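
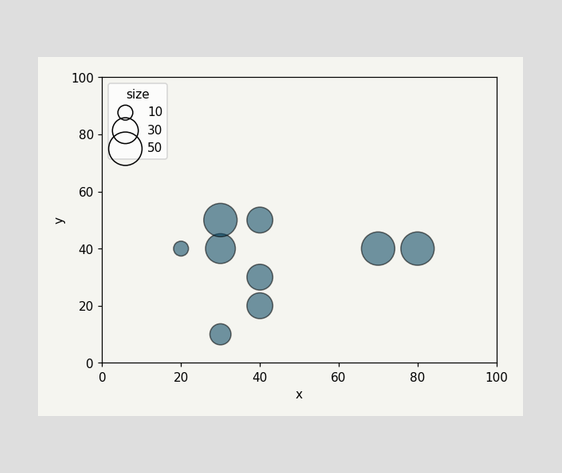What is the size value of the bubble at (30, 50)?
Matching the bubble at (30, 50) against the size legend gives 50.

50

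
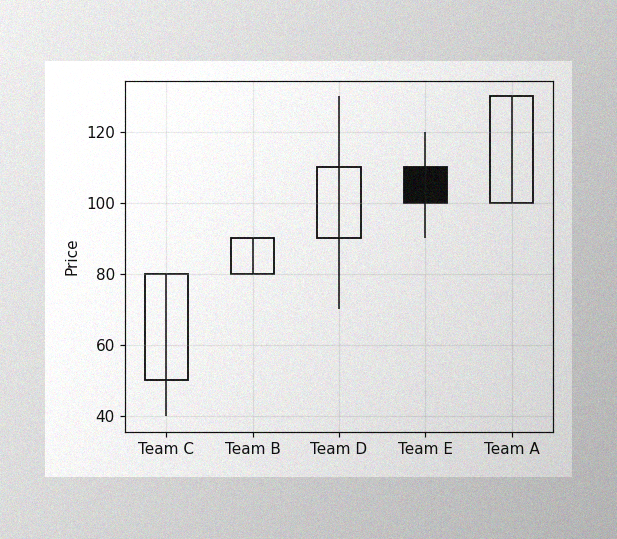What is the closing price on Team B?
The image has some photo noise and uneven lighting. The Team B candle closes at 90.

90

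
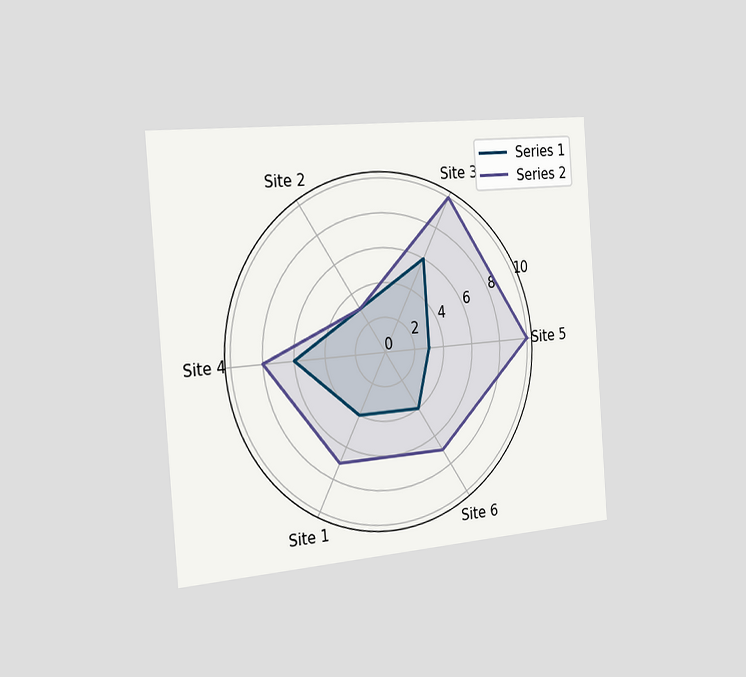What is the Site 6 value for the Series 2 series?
The chart is tilted about 4° counter-clockwise and viewed slightly from the left. On the Site 6 axis, Series 2 reaches 7.

7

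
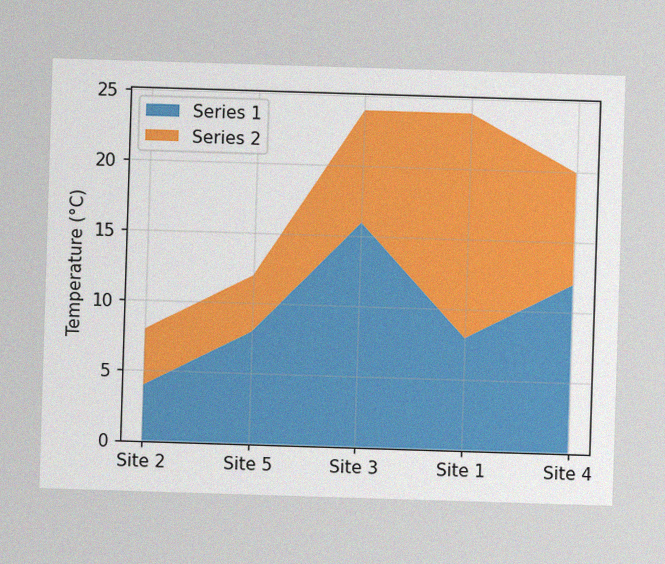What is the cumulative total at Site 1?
24°C

The image has some photo noise and uneven lighting. The stacked total at Site 1 reaches 24°C.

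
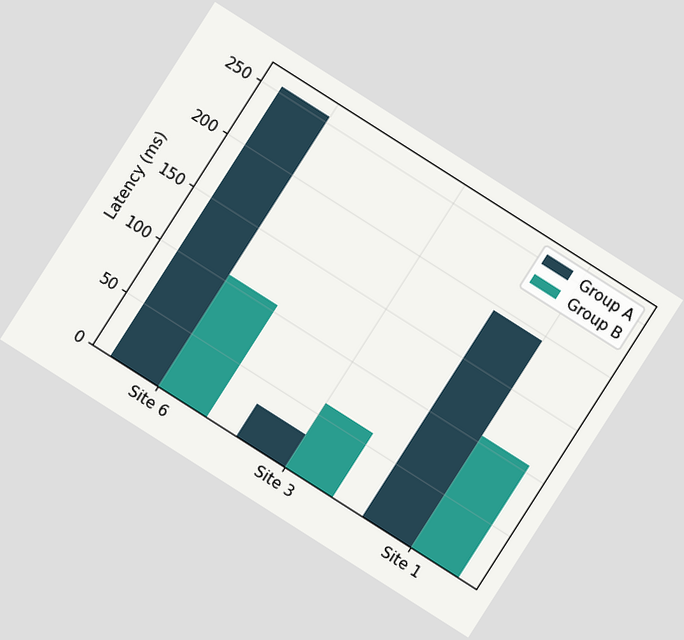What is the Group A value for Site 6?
255ms

The chart is tilted about 33° clockwise. The Group A bar at Site 6 reaches 255ms on the y-axis.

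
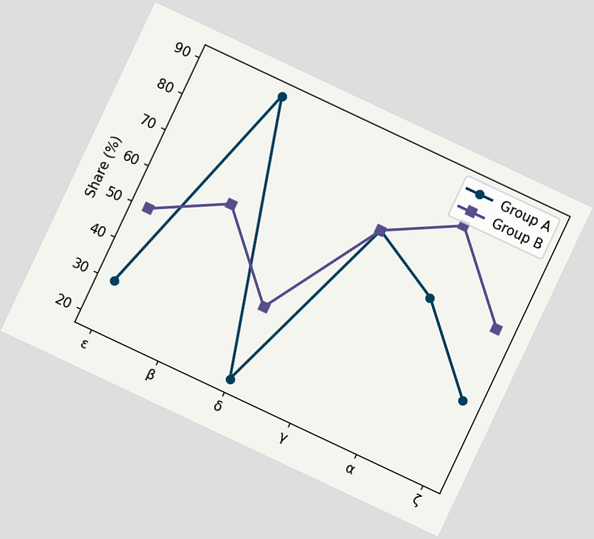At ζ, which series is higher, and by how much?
Group B, by 20%

The chart is tilted about 25° clockwise. At ζ, Group B sits above the other line by 20%.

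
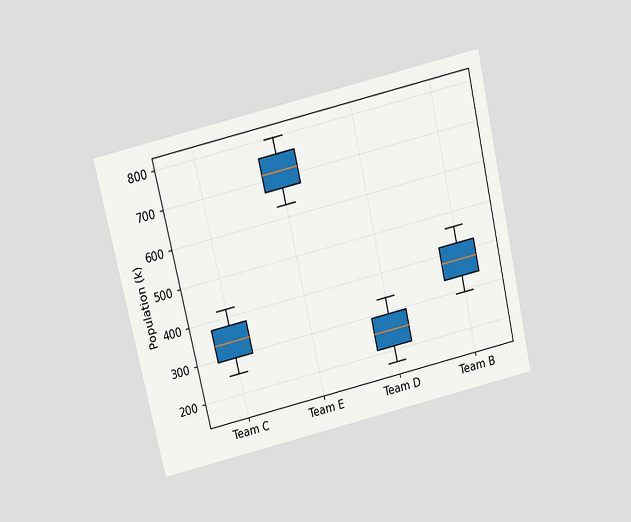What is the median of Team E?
The chart is tilted about 13° counter-clockwise and viewed slightly from above. The median line in the Team E box sits at 714k.

714k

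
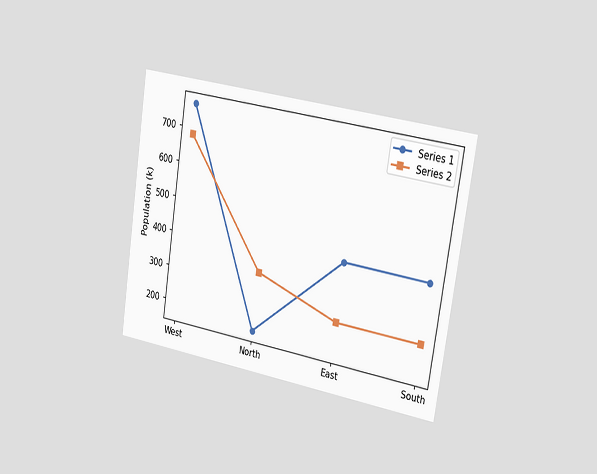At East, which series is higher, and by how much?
Series 1, by 170k

The chart is tilted about 9° clockwise and viewed slightly from the right. At East, Series 1 sits above the other line by 170k.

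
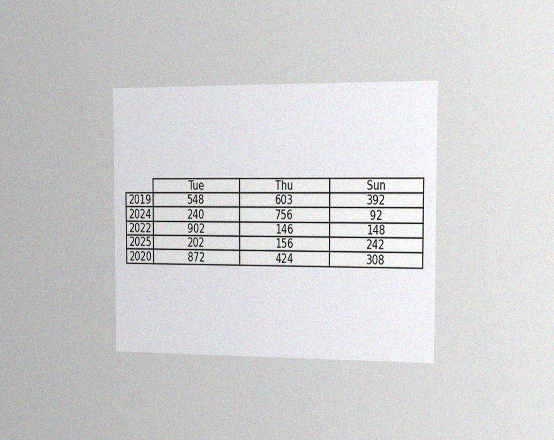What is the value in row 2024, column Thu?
The chart is viewed slightly from the right, with some photo noise. The (2024, Thu) cell reads 756.

756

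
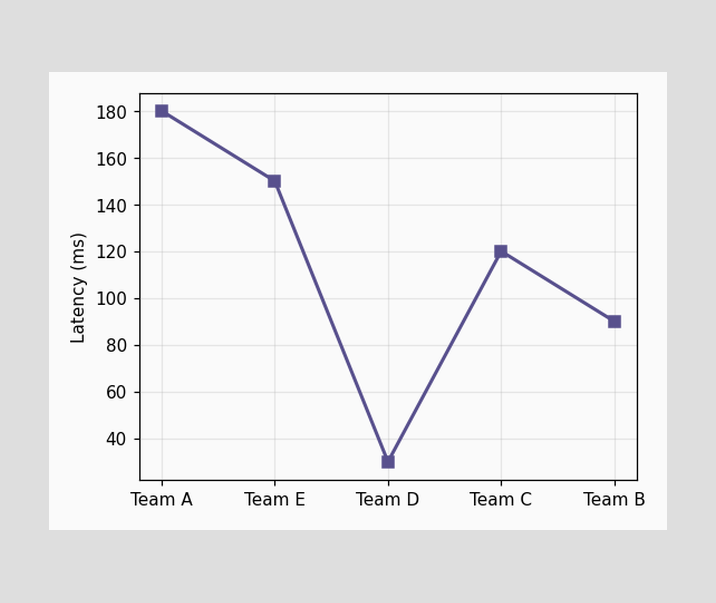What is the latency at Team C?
At Team C, the line is at 120ms.

120ms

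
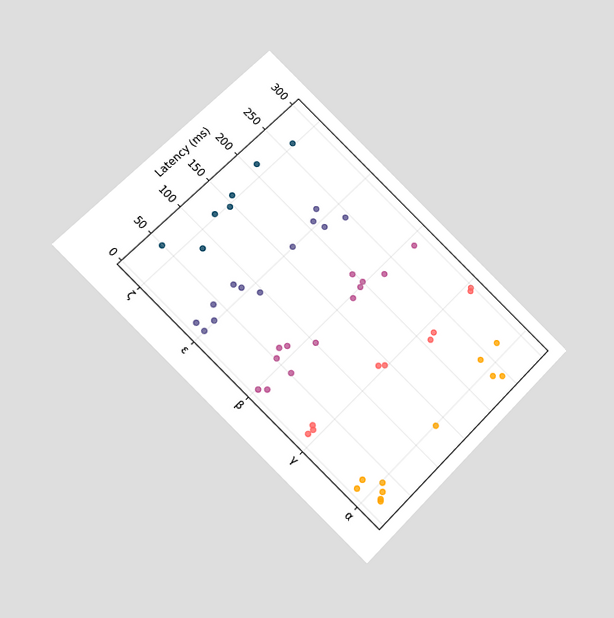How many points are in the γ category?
The chart is tilted about 45° clockwise and viewed at a slight angle. Counting the markers in the γ column gives 9.

9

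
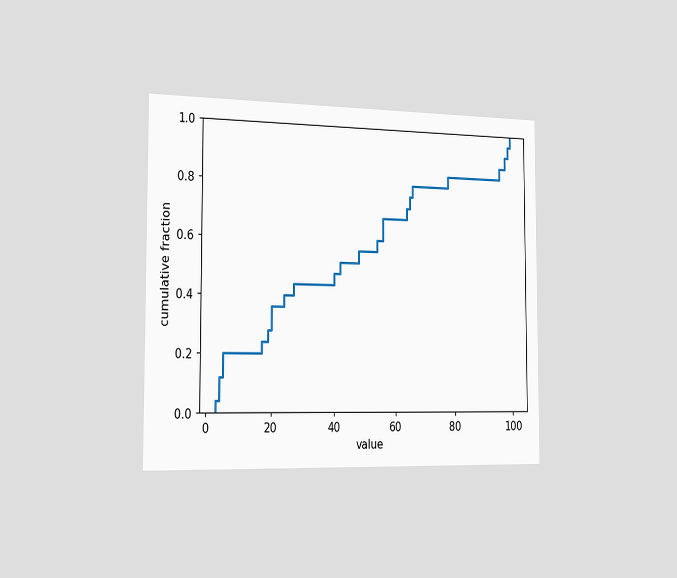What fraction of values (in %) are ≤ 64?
72%

The chart is viewed slightly from the left. At x=64 the ECDF step is at 72%.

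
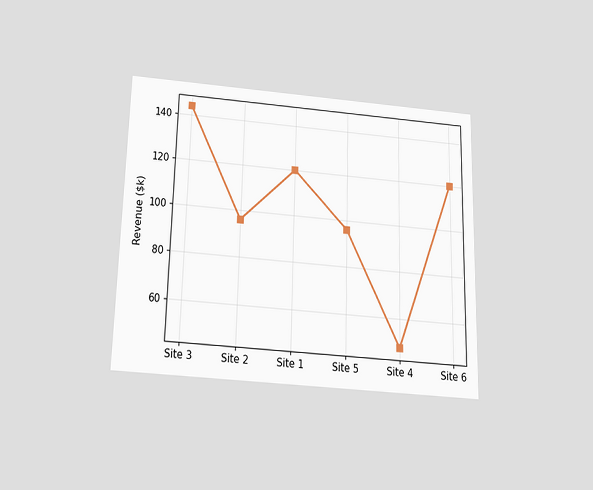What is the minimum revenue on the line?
The chart is viewed slightly from below. The lowest point is at Site 4, and reading across to the y-axis gives $48k.

$48k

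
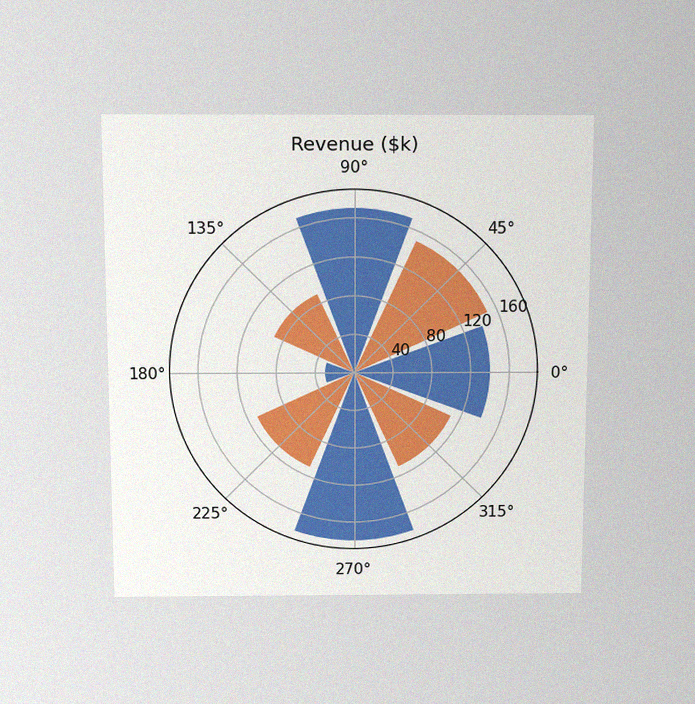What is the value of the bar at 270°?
$180k

The chart is viewed slightly from above, with some photo noise. The bar at 270° reaches $180k on the radial axis.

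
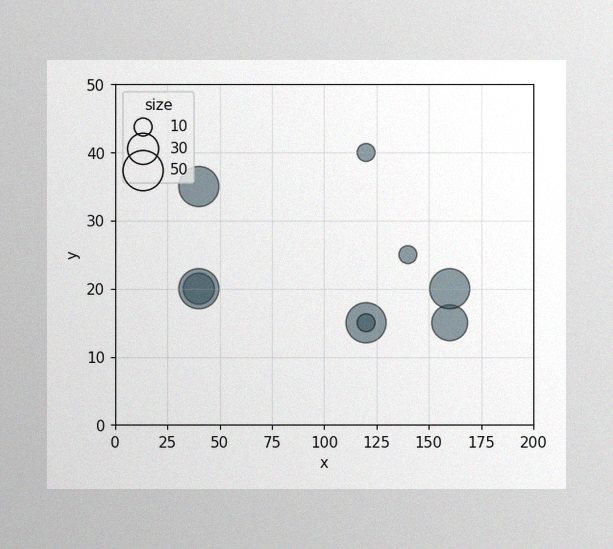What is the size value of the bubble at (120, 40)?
The image has some photo noise and uneven lighting. Matching the bubble at (120, 40) against the size legend gives 10.

10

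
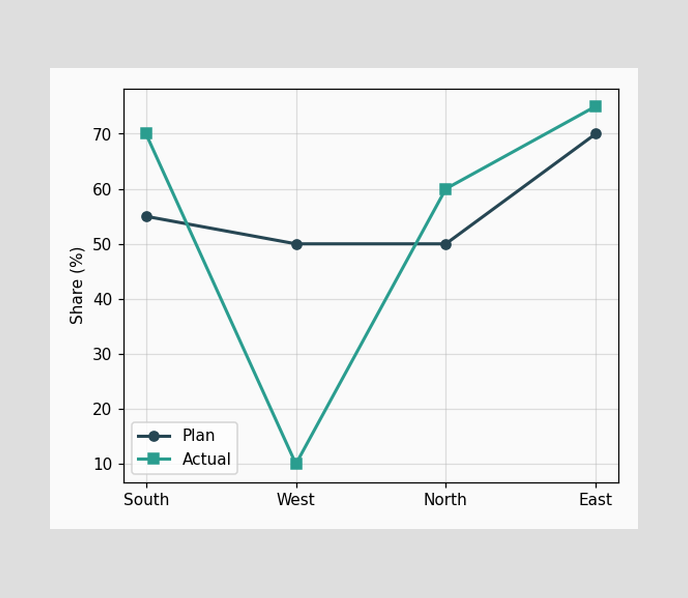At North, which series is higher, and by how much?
At North, Actual sits above the other line by 10%.

Actual, by 10%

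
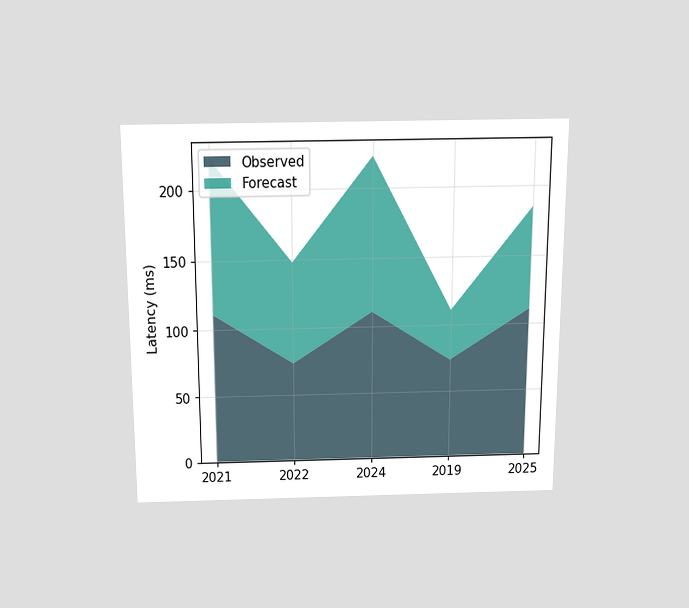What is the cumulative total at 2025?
185ms

The chart is viewed slightly from above. The stacked total at 2025 reaches 185ms.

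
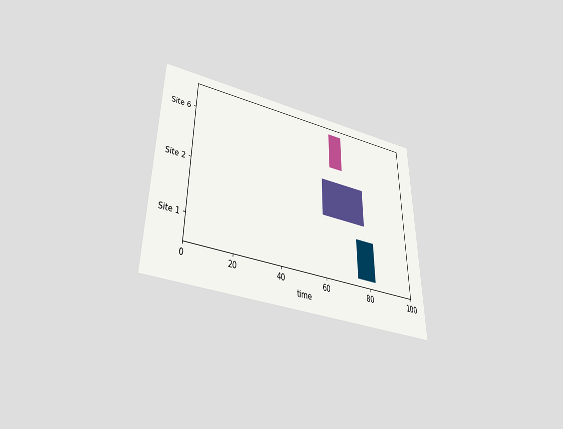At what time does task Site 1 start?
75

The chart is viewed slightly from below. The Site 1 bar begins at t=75.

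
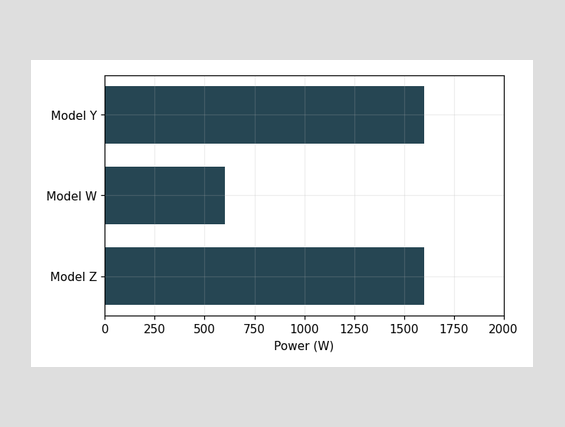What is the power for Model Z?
Reading along the chart's x-axis, the Model Z bar reaches 1600W.

1600W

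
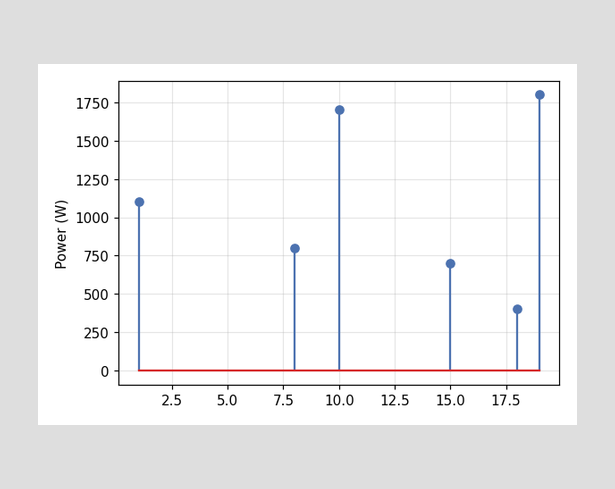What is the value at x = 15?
The stem at x=15 reaches 700W.

700W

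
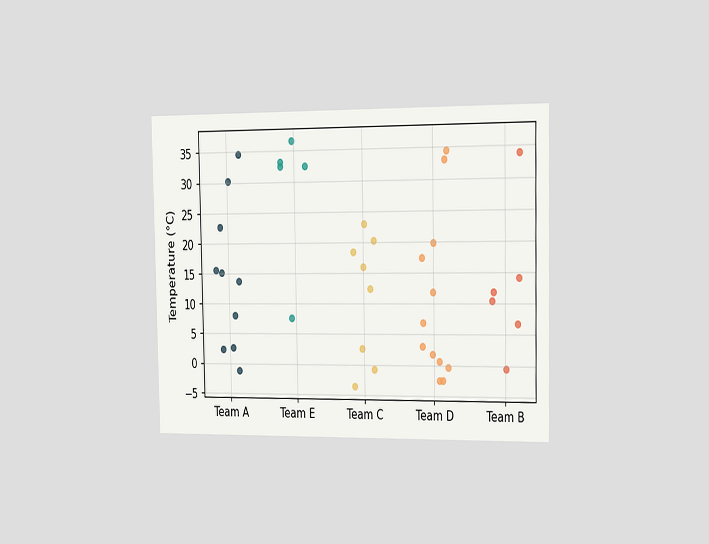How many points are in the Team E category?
The chart is viewed slightly from the right. Counting the markers in the Team E column gives 5.

5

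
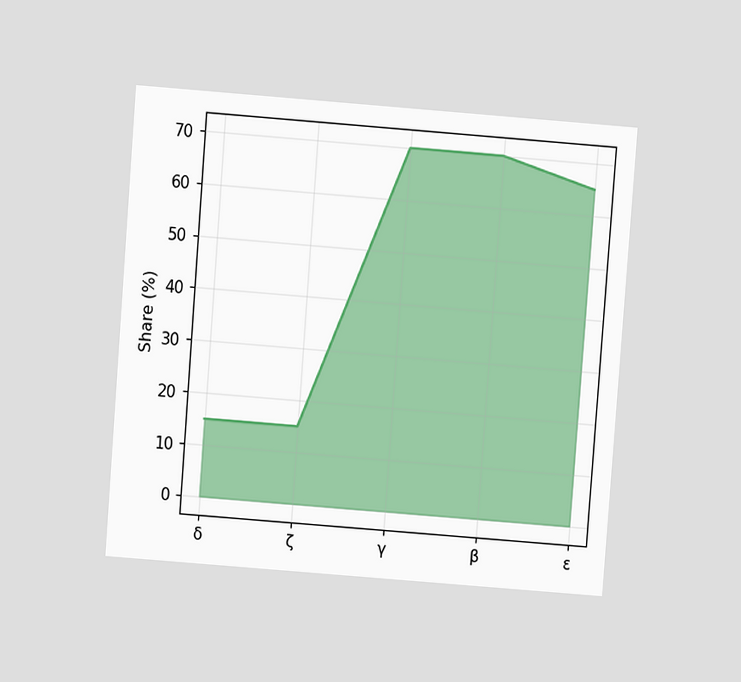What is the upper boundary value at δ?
15%

The chart is tilted about 4° clockwise and viewed at a slight angle. At δ the upper boundary is at 15%.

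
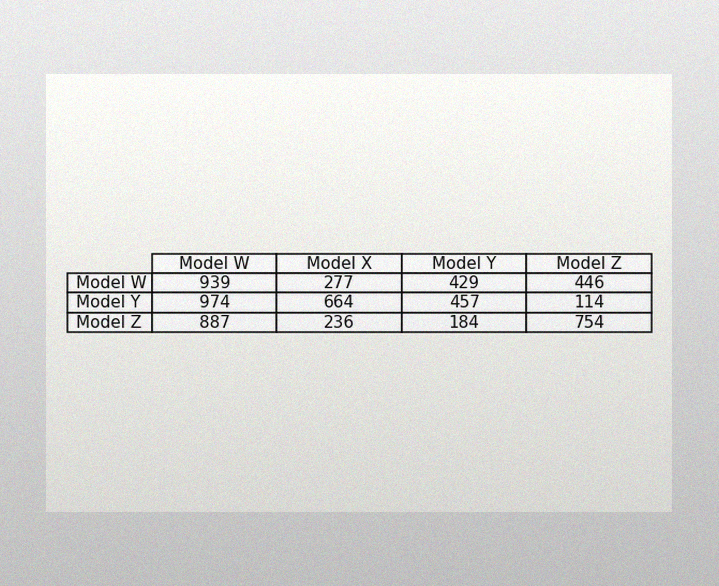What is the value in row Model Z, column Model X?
236

The image has some photo noise and uneven lighting. The (Model Z, Model X) cell reads 236.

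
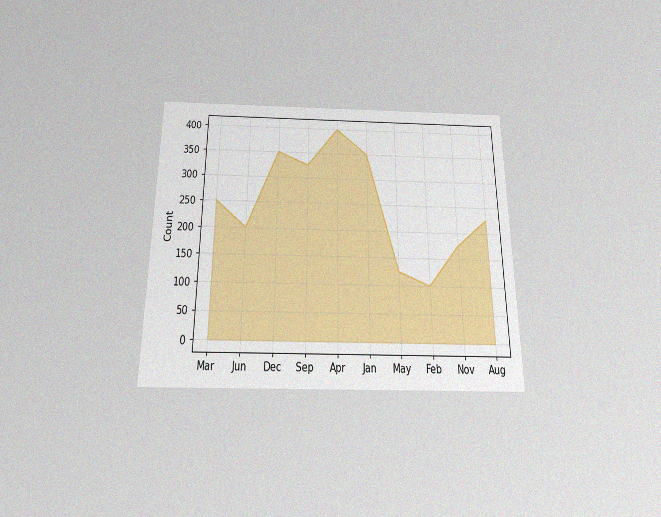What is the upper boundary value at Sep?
The chart is viewed slightly from below, with some photo noise. At Sep the upper boundary is at 325.

325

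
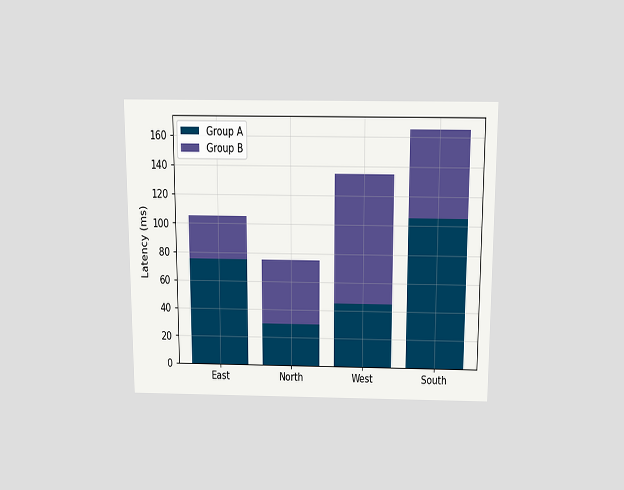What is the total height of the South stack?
165ms

The chart is viewed slightly from above. The South stack's top reaches 165ms on the y-axis.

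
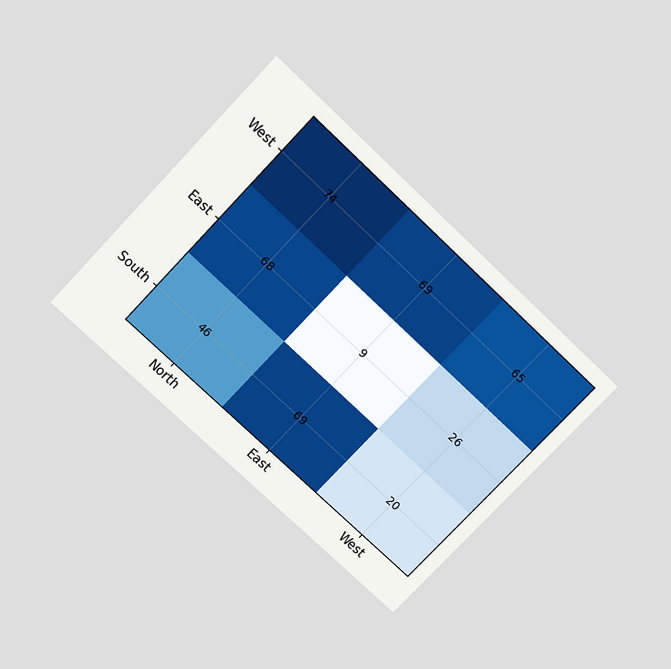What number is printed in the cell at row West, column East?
The chart is tilted about 44° clockwise and viewed slightly from above. The (West, East) cell reads 69.

69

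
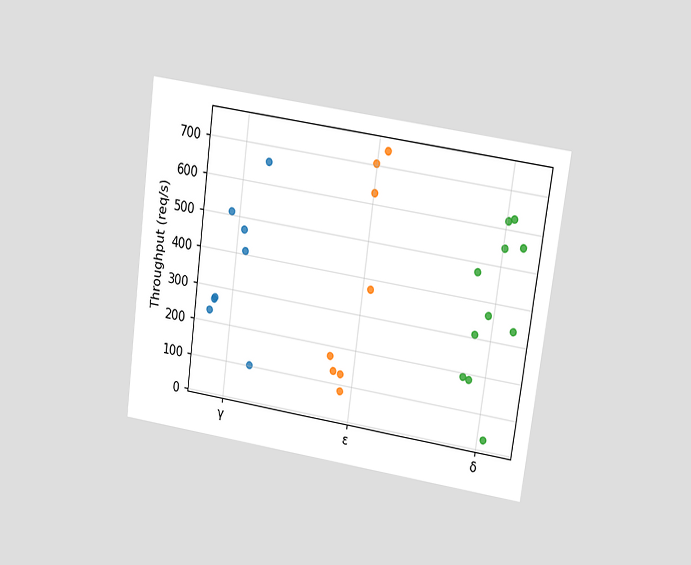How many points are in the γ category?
8

The chart is tilted about 8° clockwise and viewed at a slight angle. Counting the markers in the γ column gives 8.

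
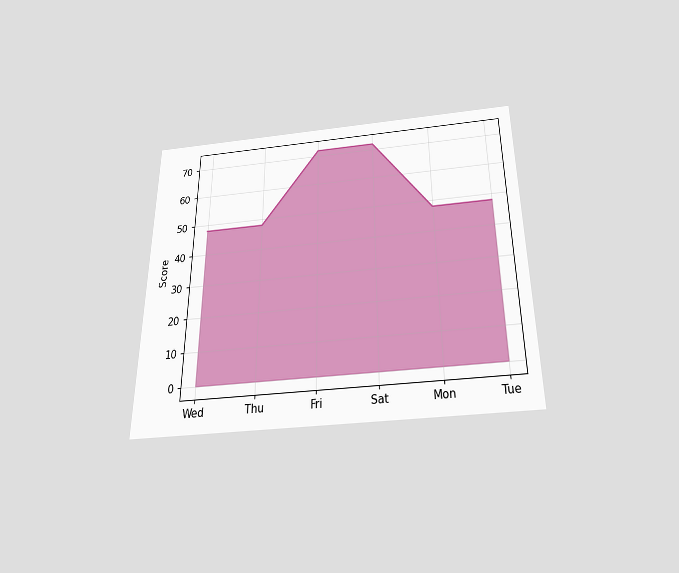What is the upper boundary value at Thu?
48

The chart is viewed slightly from below. At Thu the upper boundary is at 48.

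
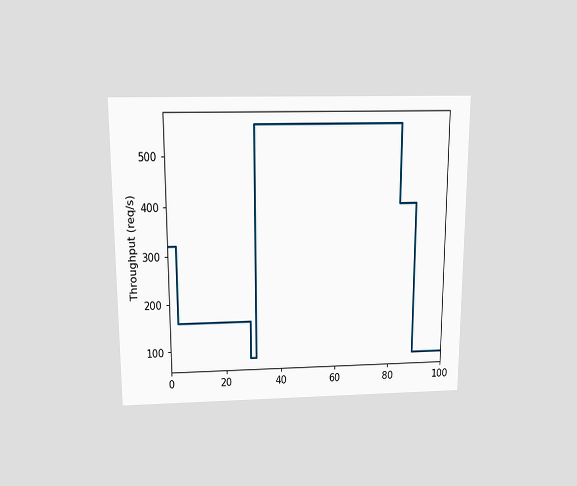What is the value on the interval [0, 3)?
320req/s

The chart is viewed slightly from above. On [0, 3) the step sits at 320req/s.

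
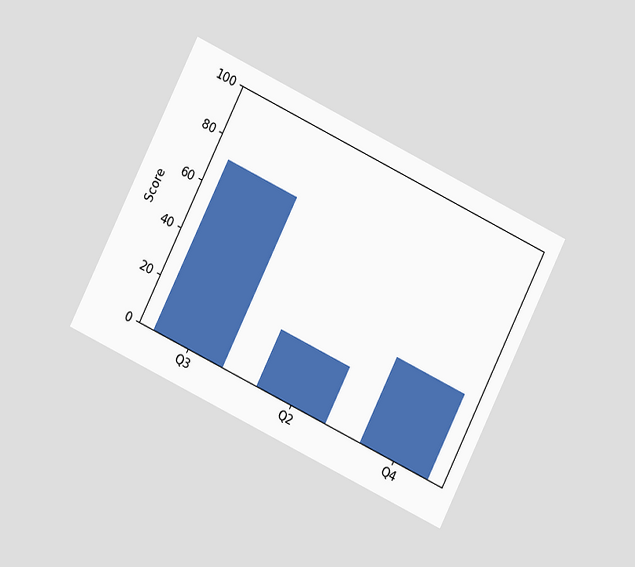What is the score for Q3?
The chart is tilted about 26° clockwise and viewed at a slight angle. Reading along the chart's y-axis, the Q3 bar reaches 72.

72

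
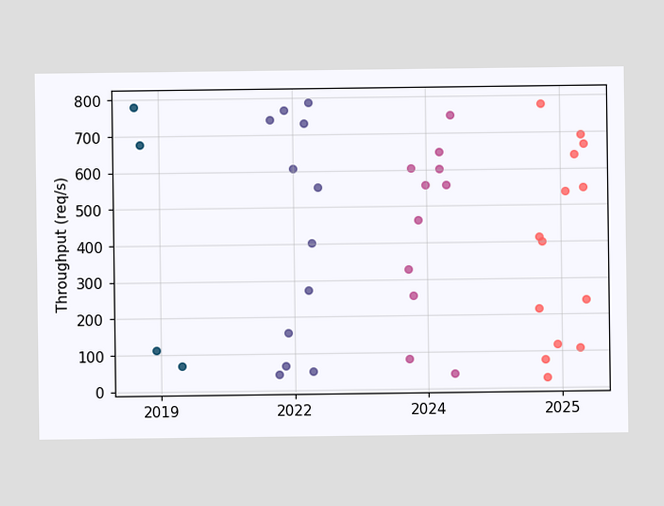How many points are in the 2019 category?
4

Counting the markers in the 2019 column gives 4.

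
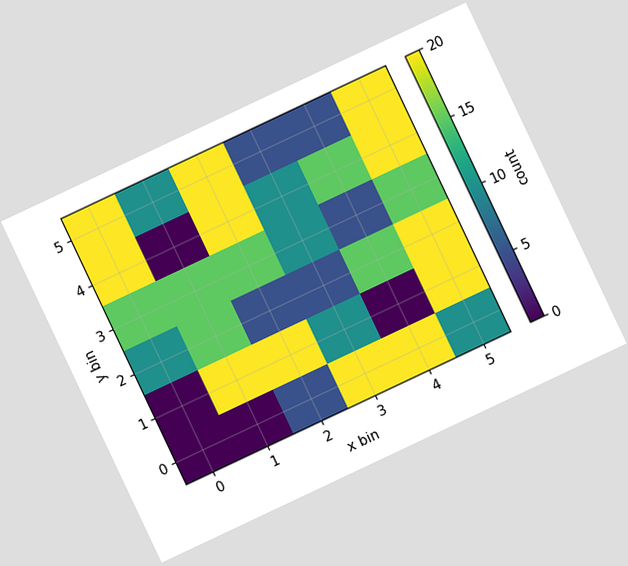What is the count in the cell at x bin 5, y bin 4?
The chart is tilted about 25° counter-clockwise. Matching the cell (5, 4) against the colorbar gives 20.

20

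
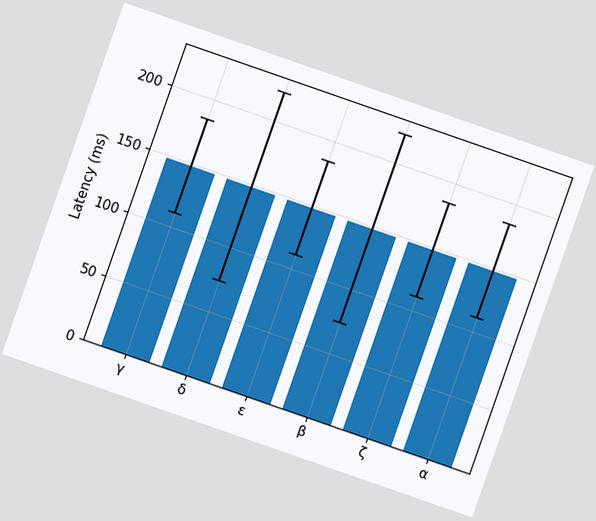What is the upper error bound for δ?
222ms

The chart is tilted about 19° clockwise. The δ bar's upper whisker reaches 222ms.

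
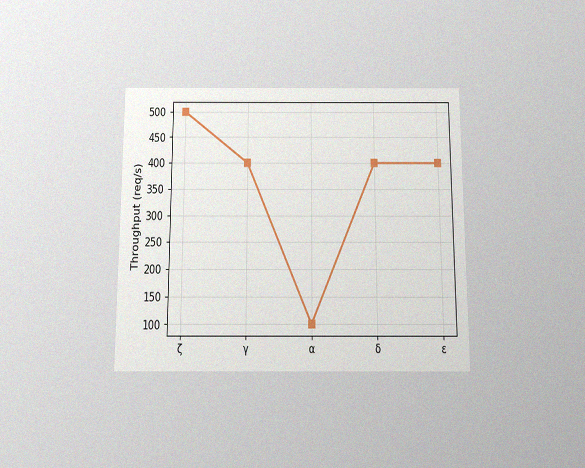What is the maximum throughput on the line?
The chart is viewed slightly from below, with some photo noise. The highest point is at ζ, and reading across to the y-axis gives 500req/s.

500req/s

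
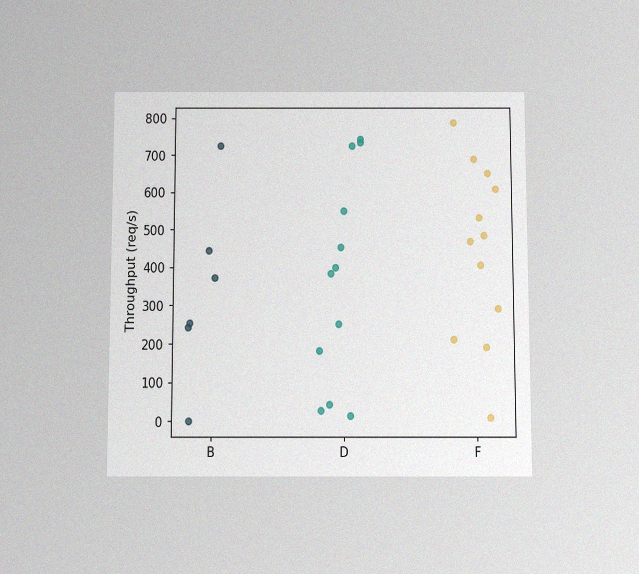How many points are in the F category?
The chart is viewed slightly from below, with some photo noise. Counting the markers in the F column gives 12.

12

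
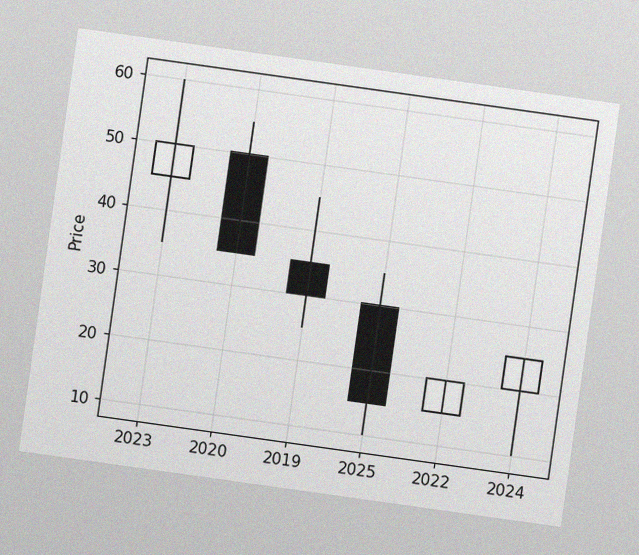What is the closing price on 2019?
The chart is tilted about 8° clockwise, with some photo noise. The 2019 candle closes at 30.

30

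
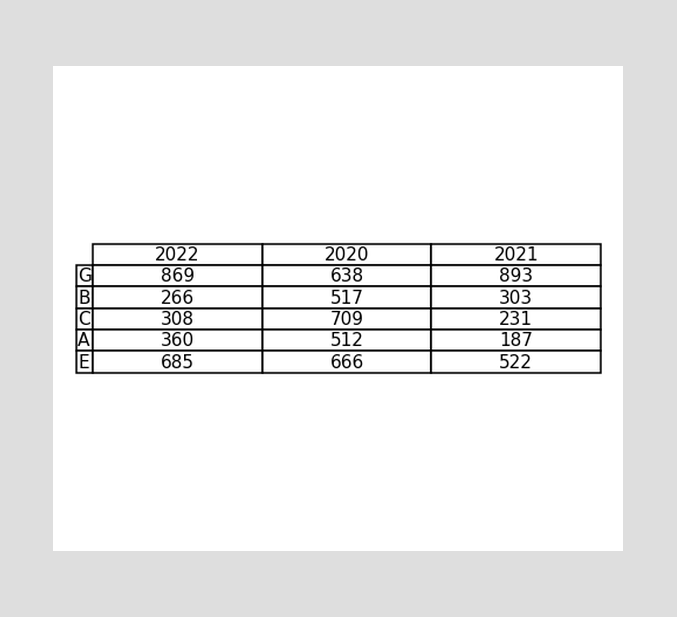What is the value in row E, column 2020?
The (E, 2020) cell reads 666.

666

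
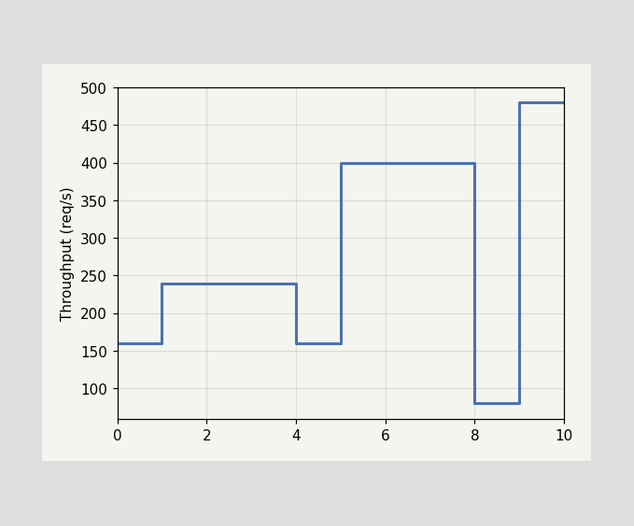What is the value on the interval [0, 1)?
On [0, 1) the step sits at 160req/s.

160req/s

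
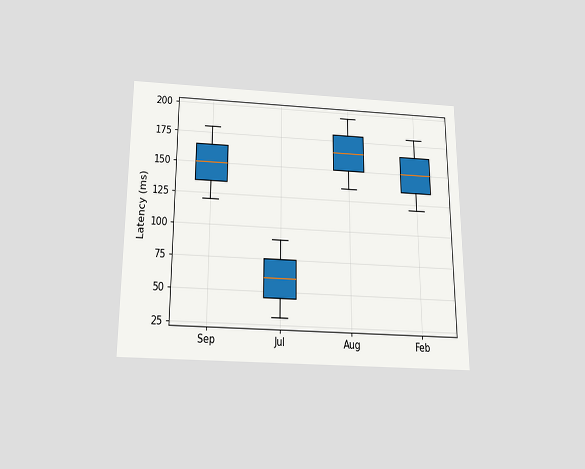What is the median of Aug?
The chart is viewed slightly from below. The median line in the Aug box sits at 165ms.

165ms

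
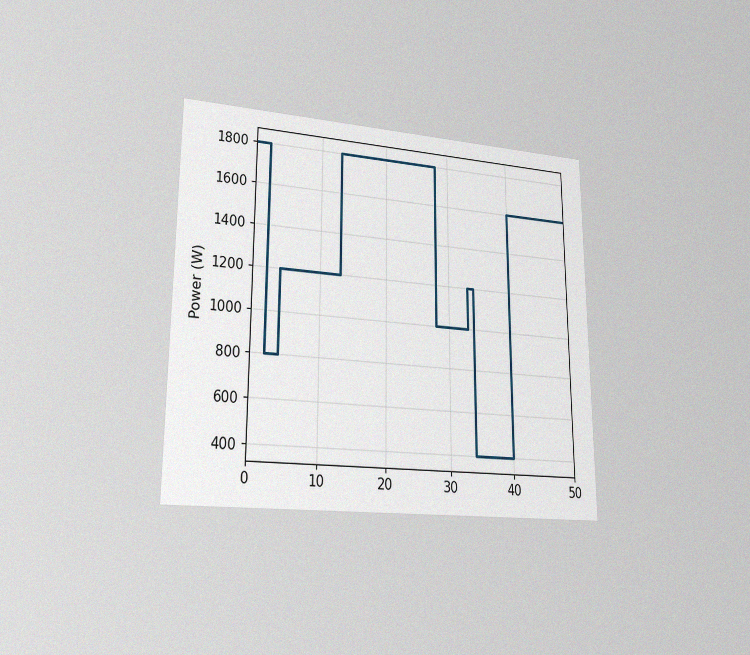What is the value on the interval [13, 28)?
1800W

The chart is viewed at a slight angle, with some photo noise. On [13, 28) the step sits at 1800W.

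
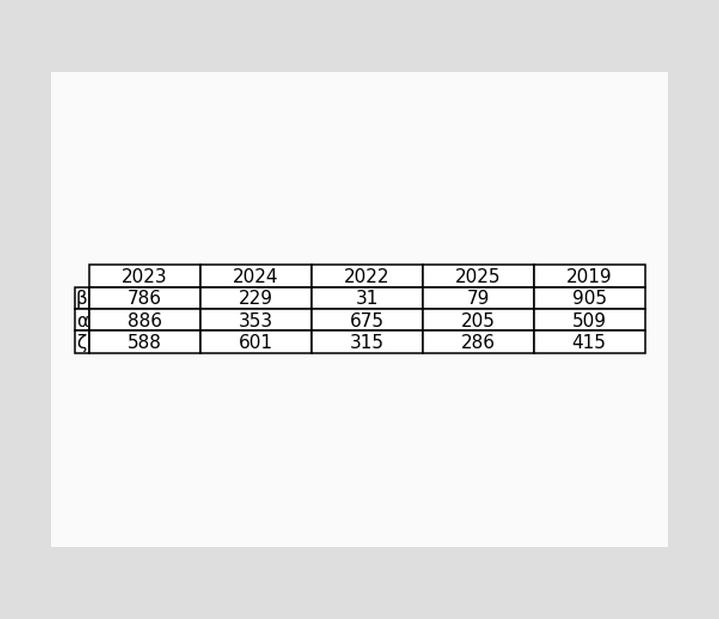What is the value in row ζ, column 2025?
The (ζ, 2025) cell reads 286.

286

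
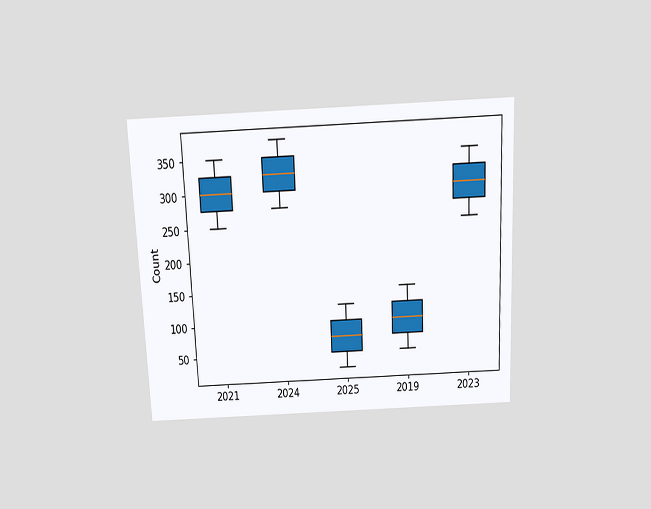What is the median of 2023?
The chart is tilted about 3° counter-clockwise and viewed slightly from above. The median line in the 2023 box sits at 300.

300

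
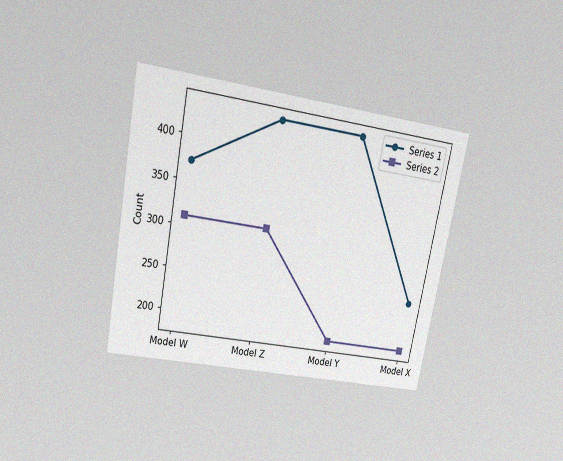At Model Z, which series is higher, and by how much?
Series 1, by 124

The chart is tilted about 11° clockwise and viewed slightly from above, with some photo noise. At Model Z, Series 1 sits above the other line by 124.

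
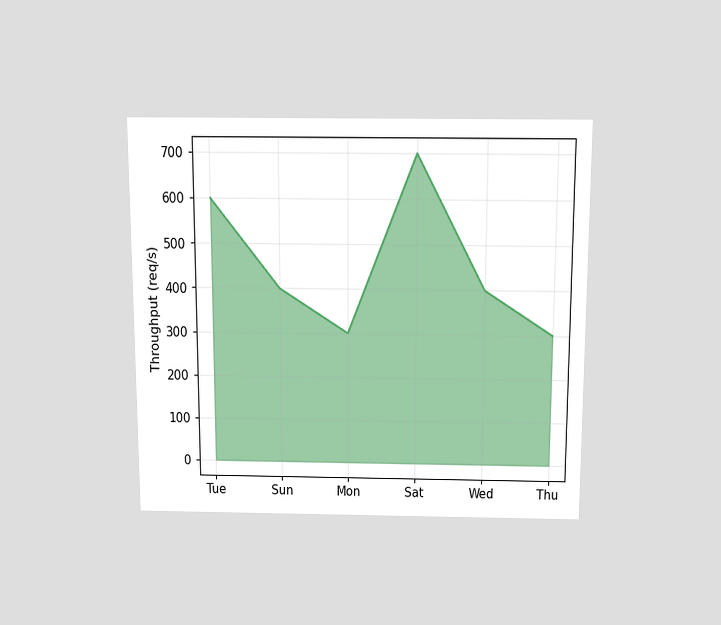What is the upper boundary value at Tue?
The chart is viewed slightly from above. At Tue the upper boundary is at 600req/s.

600req/s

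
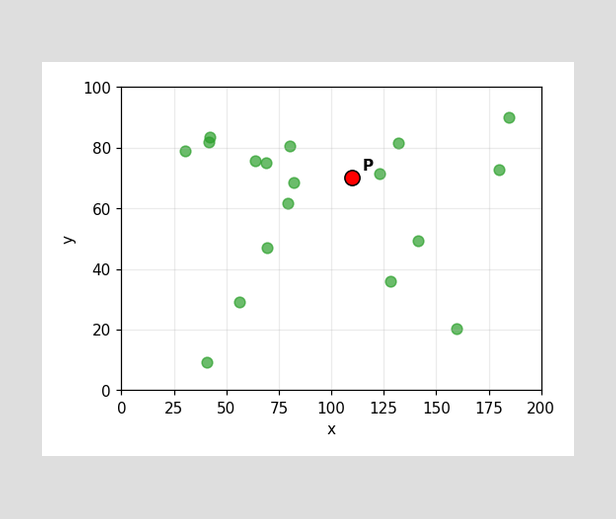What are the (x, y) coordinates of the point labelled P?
Following the gridlines from P to each axis, P sits at (110, 70).

(110, 70)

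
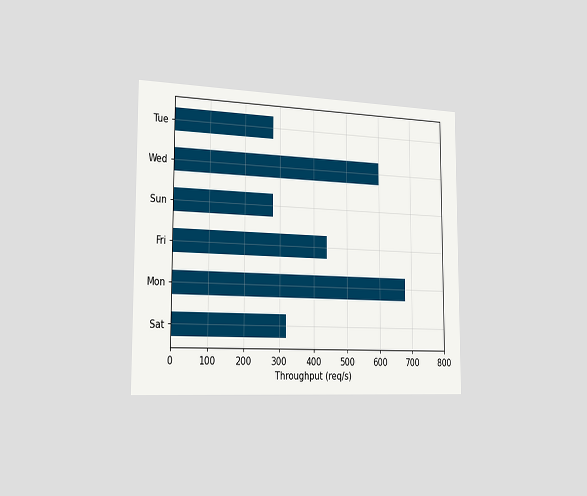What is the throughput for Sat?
320req/s

The chart is viewed slightly from the left. Reading along the chart's x-axis, the Sat bar reaches 320req/s.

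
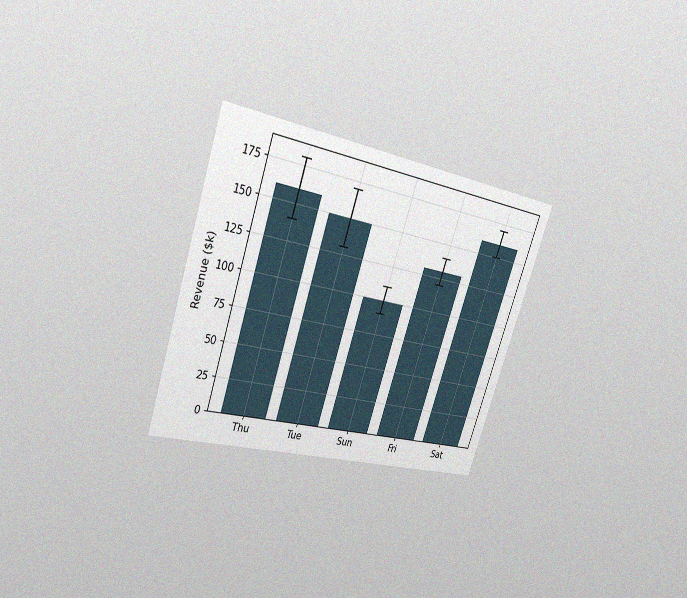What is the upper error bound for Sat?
The chart is tilted about 19° clockwise and viewed at a slight angle, with some photo noise. The Sat bar's upper whisker reaches $170k.

$170k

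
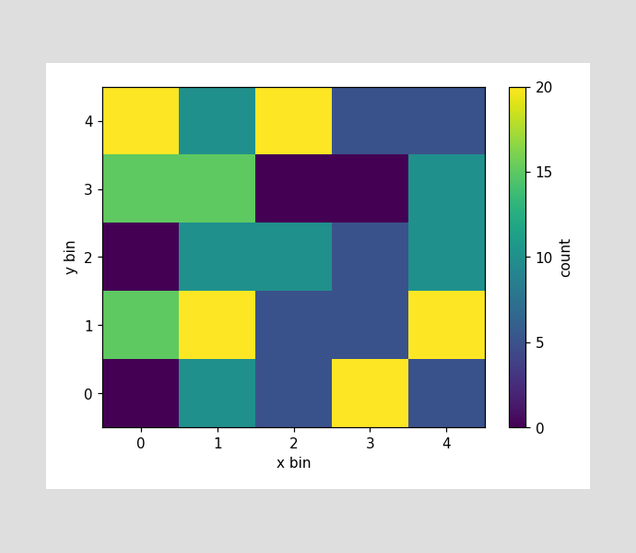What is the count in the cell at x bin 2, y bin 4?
20

Matching the cell (2, 4) against the colorbar gives 20.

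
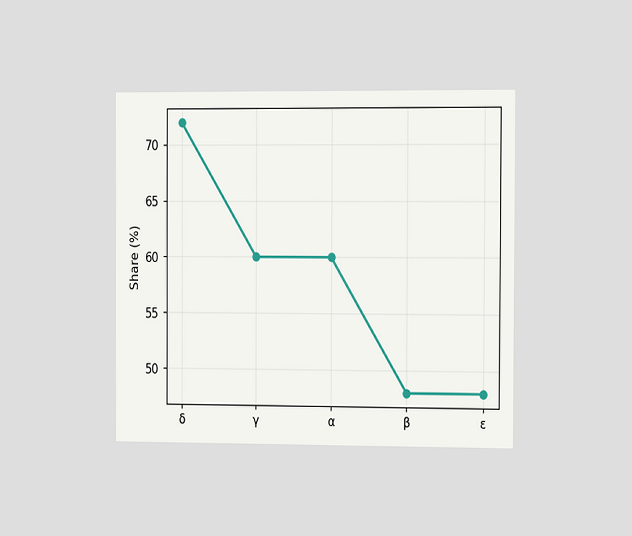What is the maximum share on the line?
The chart is viewed slightly from the right. The highest point is at δ, and reading across to the y-axis gives 72%.

72%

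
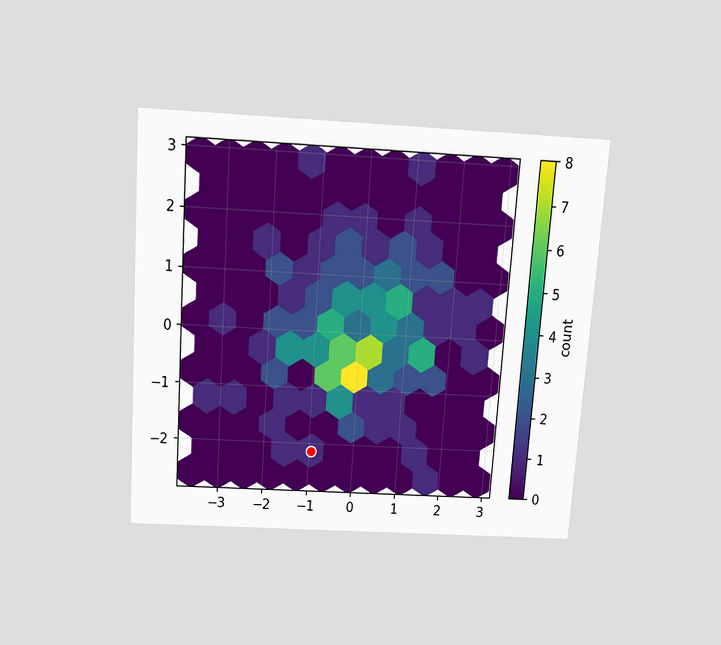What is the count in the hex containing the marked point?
1

The chart is tilted about 4° clockwise and viewed slightly from above. The marked hex reads 1 on the colorbar.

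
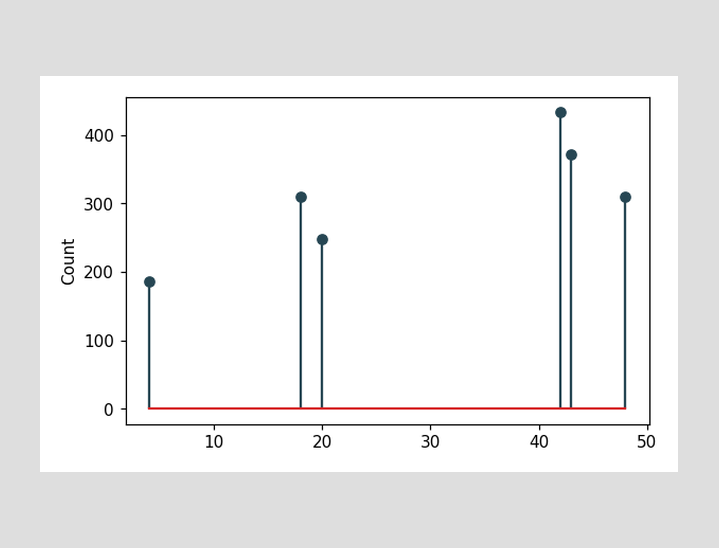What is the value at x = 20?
248

The stem at x=20 reaches 248.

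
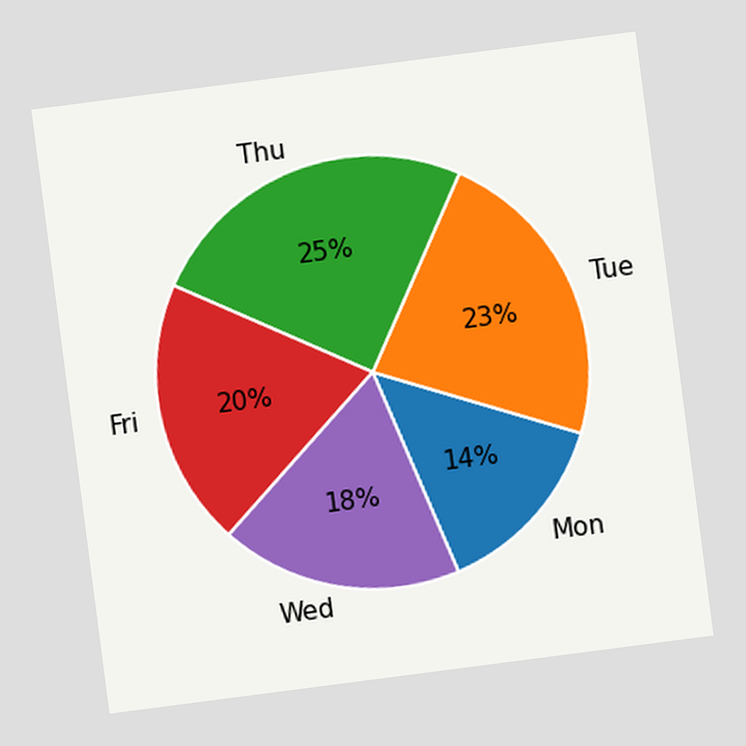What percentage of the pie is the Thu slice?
25%

The chart is tilted about 7° counter-clockwise. The Thu slice takes up 25% of the pie.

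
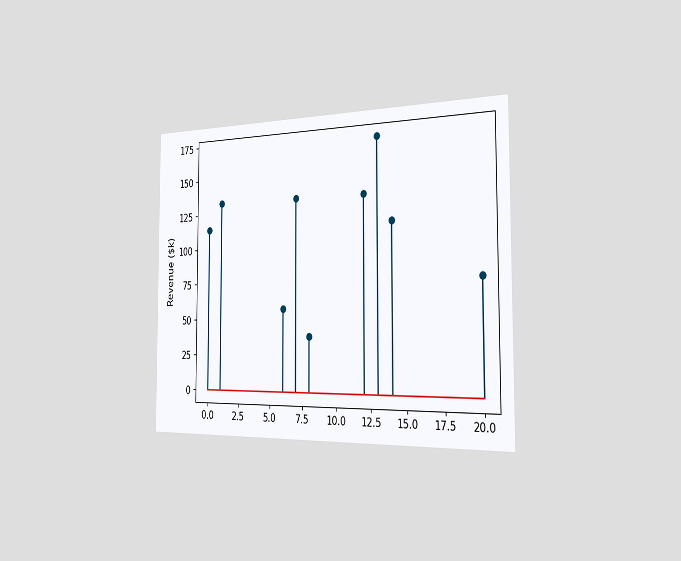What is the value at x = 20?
$76k

The chart is viewed slightly from the right. The stem at x=20 reaches $76k.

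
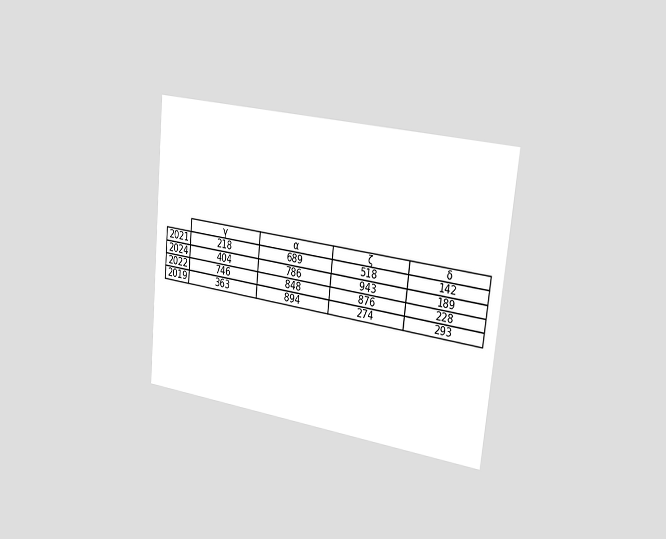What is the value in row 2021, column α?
The chart is tilted about 6° clockwise and viewed slightly from the right. The (2021, α) cell reads 689.

689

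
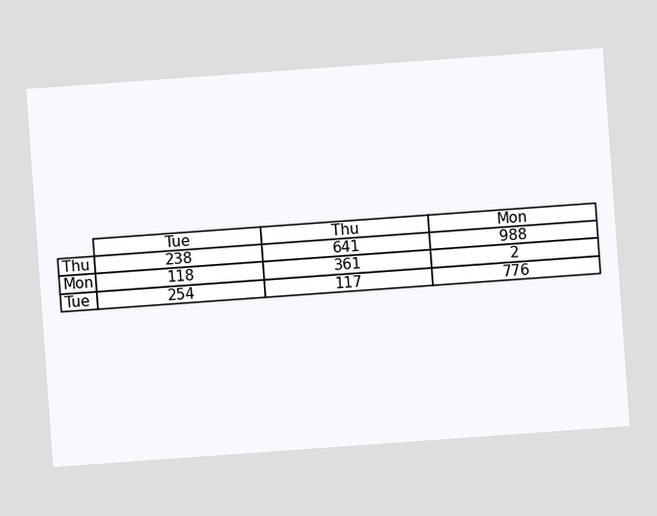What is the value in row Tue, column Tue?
The chart is tilted about 4° counter-clockwise. The (Tue, Tue) cell reads 254.

254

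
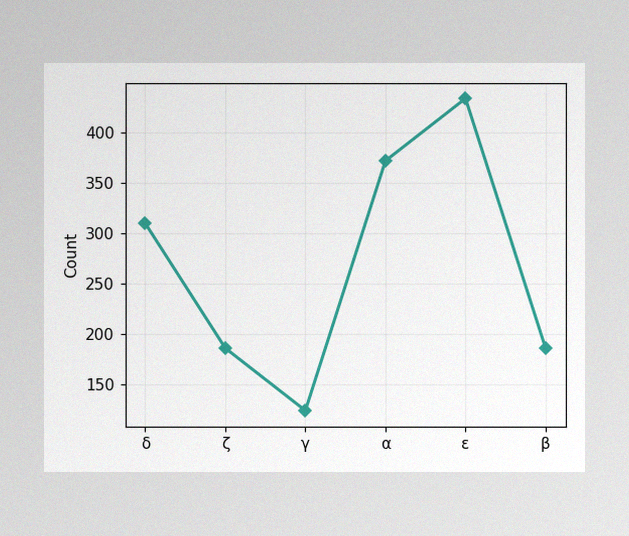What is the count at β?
186

The image has some photo noise and uneven lighting. At β, the line is at 186.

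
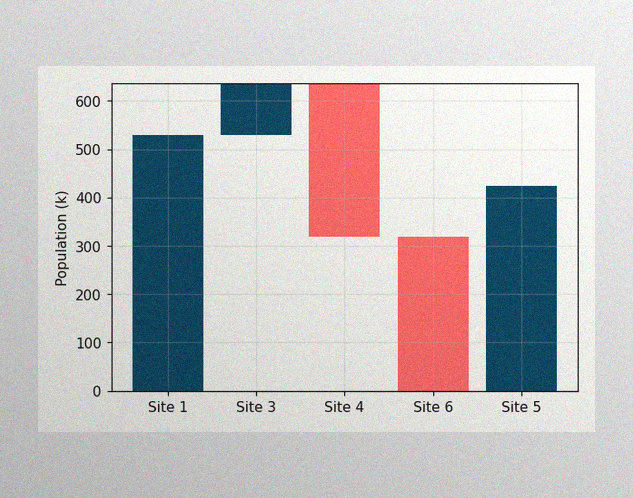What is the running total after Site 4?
318k

The image has some photo noise and uneven lighting. After Site 4 the running total reaches 318k.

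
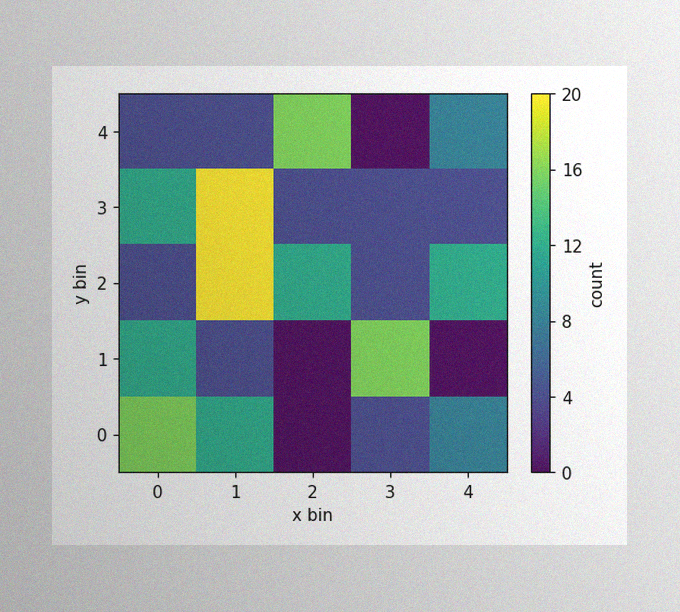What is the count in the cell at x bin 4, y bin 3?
The image has some photo noise and uneven lighting. Matching the cell (4, 3) against the colorbar gives 4.

4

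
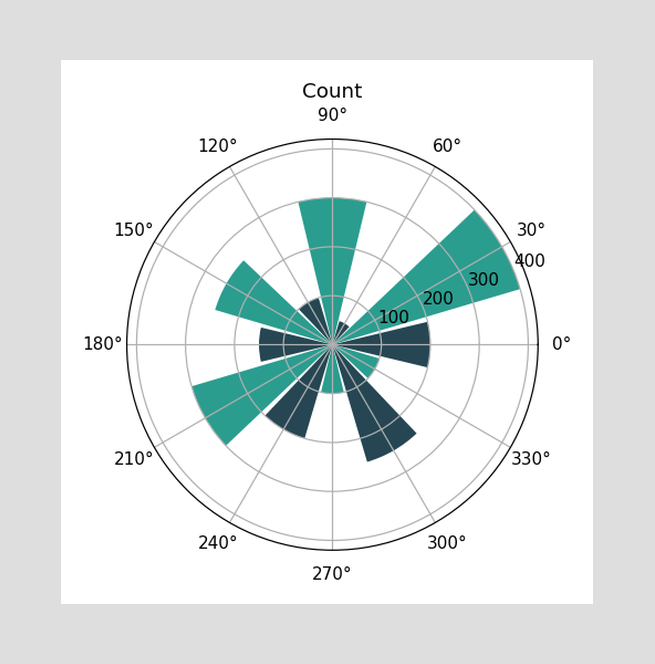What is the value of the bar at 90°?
The bar at 90° reaches 300 on the radial axis.

300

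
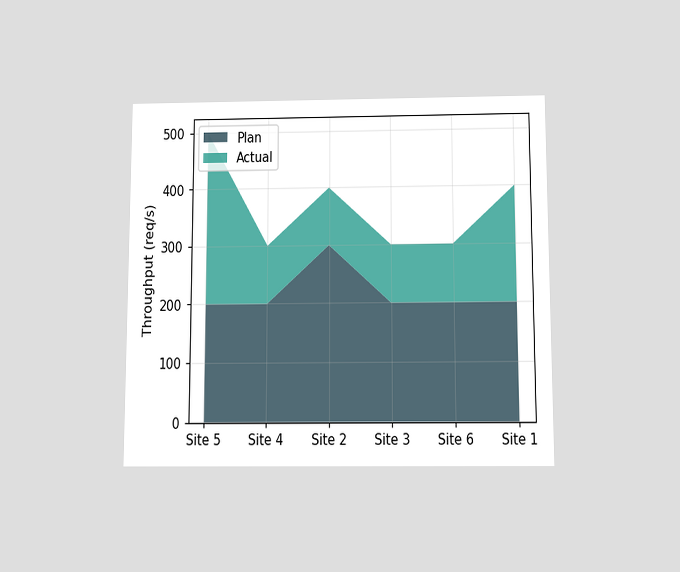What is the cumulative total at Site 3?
The chart is viewed slightly from below. The stacked total at Site 3 reaches 300req/s.

300req/s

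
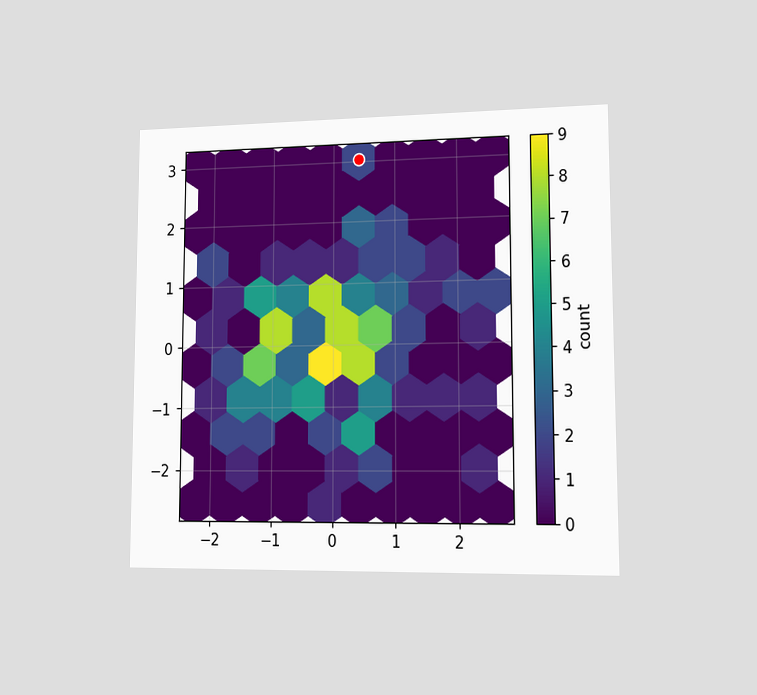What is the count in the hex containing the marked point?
The chart is viewed slightly from the right. The marked hex reads 2 on the colorbar.

2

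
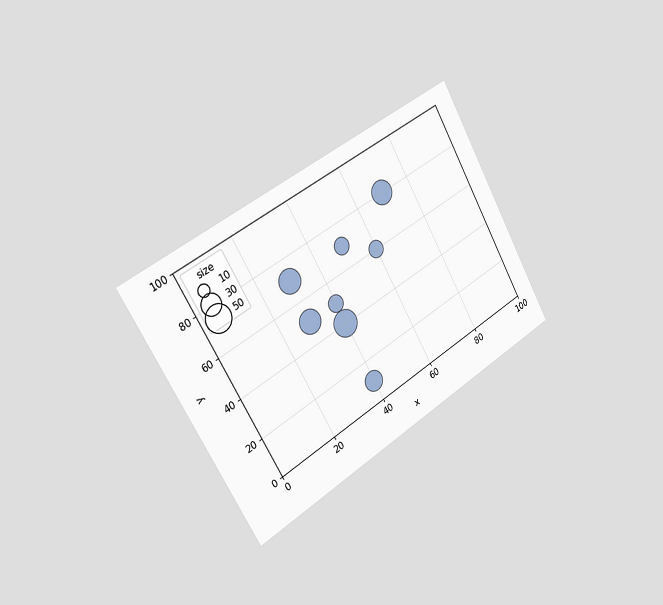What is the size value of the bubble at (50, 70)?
The chart is tilted about 30° counter-clockwise and viewed slightly from the left. Matching the bubble at (50, 70) against the size legend gives 20.

20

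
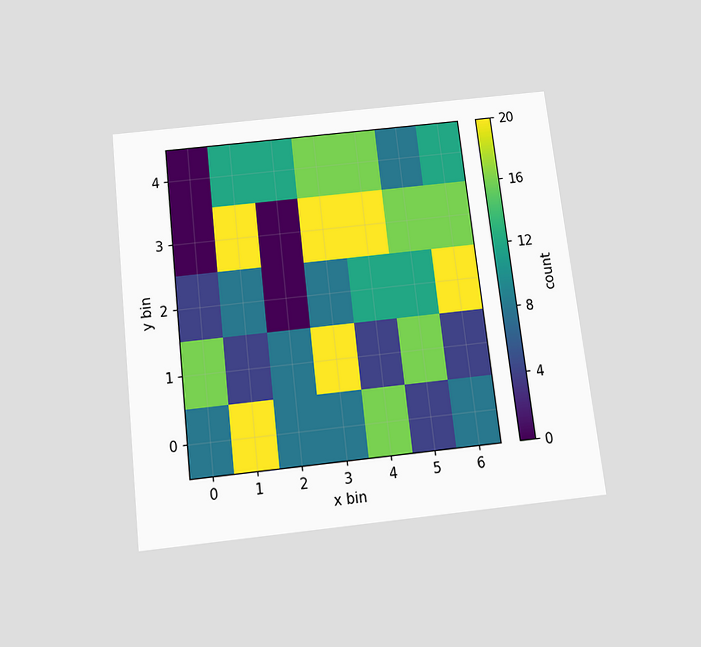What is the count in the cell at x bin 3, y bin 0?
The chart is tilted about 7° counter-clockwise and viewed slightly from below. Matching the cell (3, 0) against the colorbar gives 8.

8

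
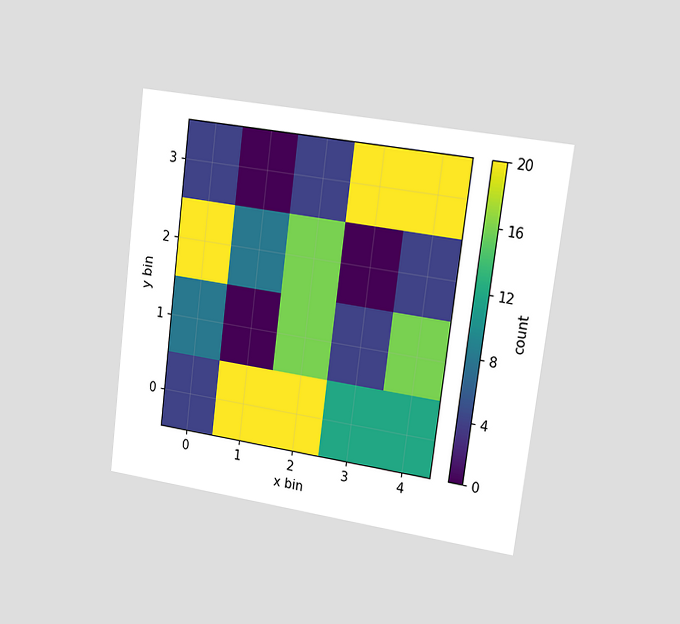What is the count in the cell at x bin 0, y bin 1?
8

The chart is tilted about 7° clockwise and viewed slightly from the right. Matching the cell (0, 1) against the colorbar gives 8.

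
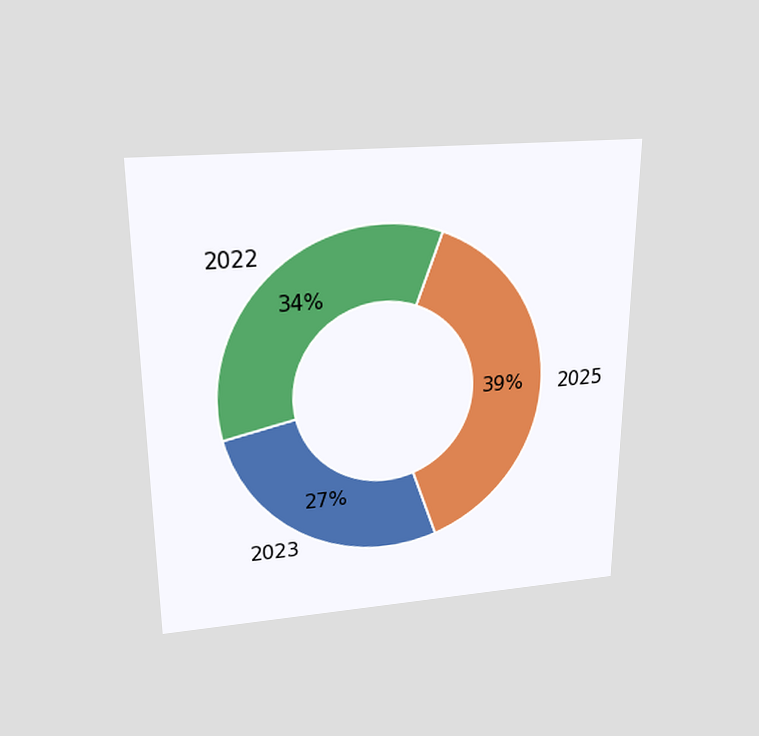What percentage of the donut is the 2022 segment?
34%

The chart is viewed slightly from above. The 2022 segment takes up 34% of the ring.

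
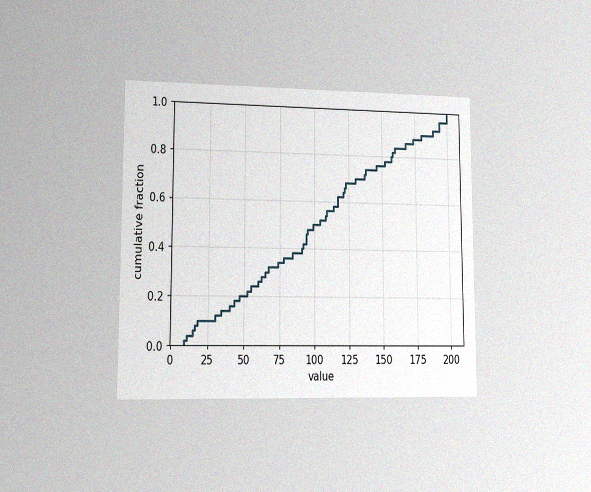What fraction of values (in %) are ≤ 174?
The chart is viewed at a slight angle, with some photo noise. At x=174 the ECDF step is at 88%.

88%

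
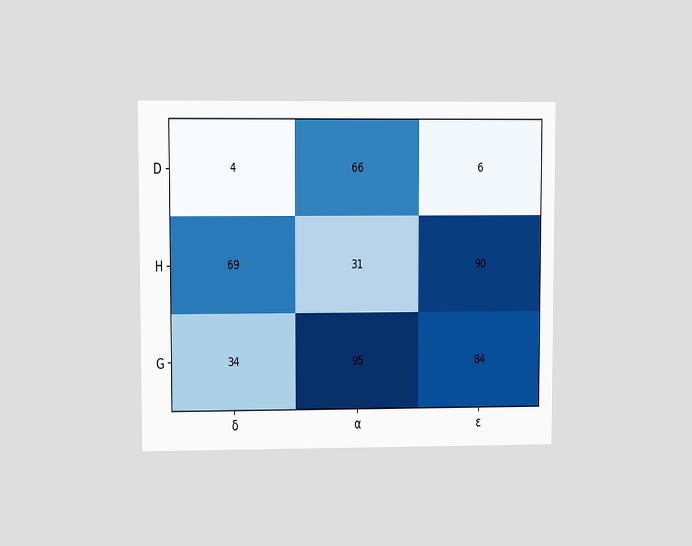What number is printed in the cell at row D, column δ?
The chart is viewed at a slight angle. The (D, δ) cell reads 4.

4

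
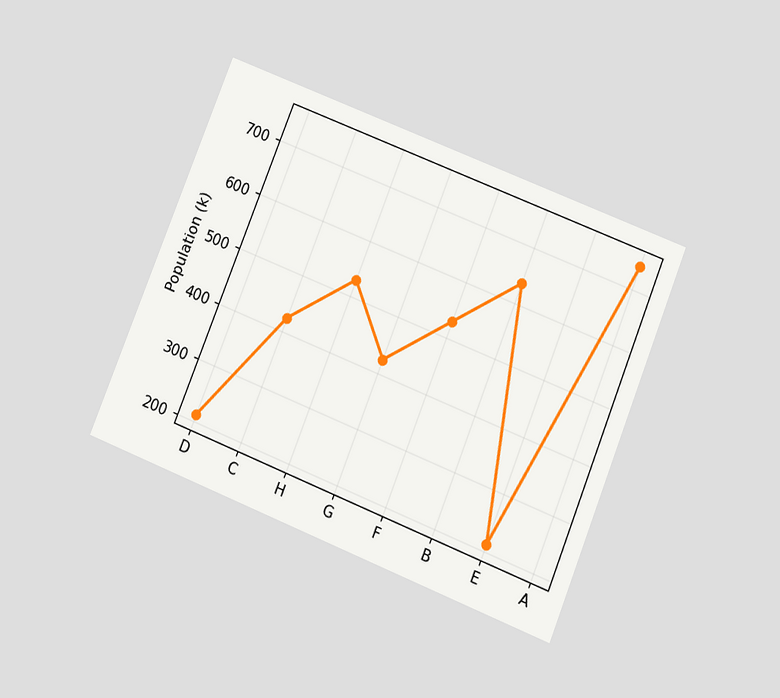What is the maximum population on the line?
The chart is tilted about 22° clockwise and viewed slightly from below. The highest point is at A, and reading across to the y-axis gives 742k.

742k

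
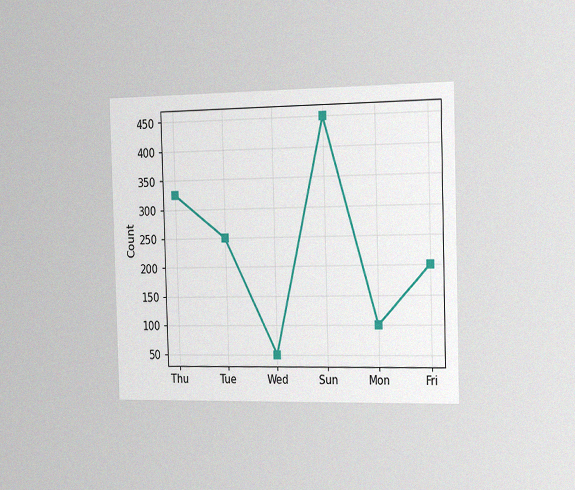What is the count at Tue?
250

The chart is viewed slightly from the right, with some photo noise. At Tue, the line is at 250.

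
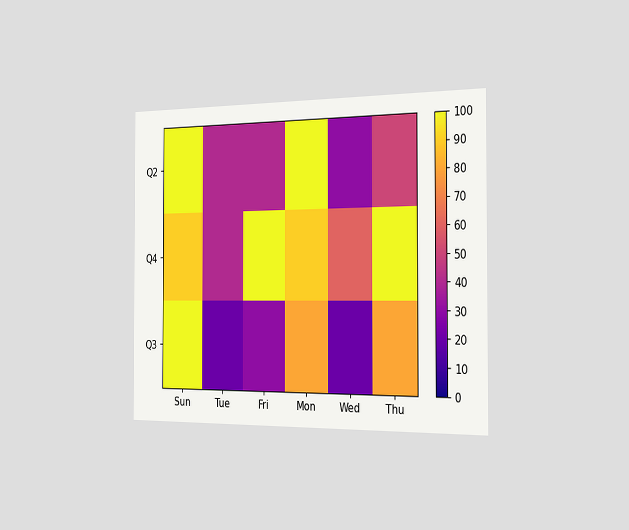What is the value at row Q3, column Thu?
The chart is viewed slightly from the right. Matching cell (Q3, Thu) against the colorbar gives 80.

80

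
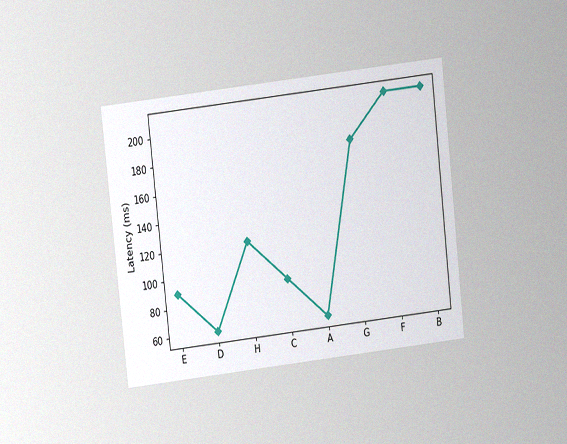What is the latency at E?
90ms

The chart is tilted about 6° counter-clockwise and viewed at a slight angle, with some photo noise. At E, the line is at 90ms.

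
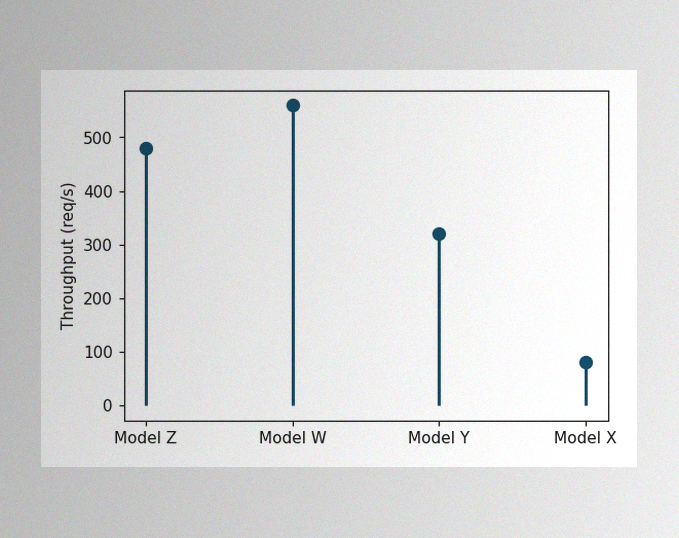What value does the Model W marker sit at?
The image has some photo noise and uneven lighting. The Model W marker sits at 560req/s.

560req/s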